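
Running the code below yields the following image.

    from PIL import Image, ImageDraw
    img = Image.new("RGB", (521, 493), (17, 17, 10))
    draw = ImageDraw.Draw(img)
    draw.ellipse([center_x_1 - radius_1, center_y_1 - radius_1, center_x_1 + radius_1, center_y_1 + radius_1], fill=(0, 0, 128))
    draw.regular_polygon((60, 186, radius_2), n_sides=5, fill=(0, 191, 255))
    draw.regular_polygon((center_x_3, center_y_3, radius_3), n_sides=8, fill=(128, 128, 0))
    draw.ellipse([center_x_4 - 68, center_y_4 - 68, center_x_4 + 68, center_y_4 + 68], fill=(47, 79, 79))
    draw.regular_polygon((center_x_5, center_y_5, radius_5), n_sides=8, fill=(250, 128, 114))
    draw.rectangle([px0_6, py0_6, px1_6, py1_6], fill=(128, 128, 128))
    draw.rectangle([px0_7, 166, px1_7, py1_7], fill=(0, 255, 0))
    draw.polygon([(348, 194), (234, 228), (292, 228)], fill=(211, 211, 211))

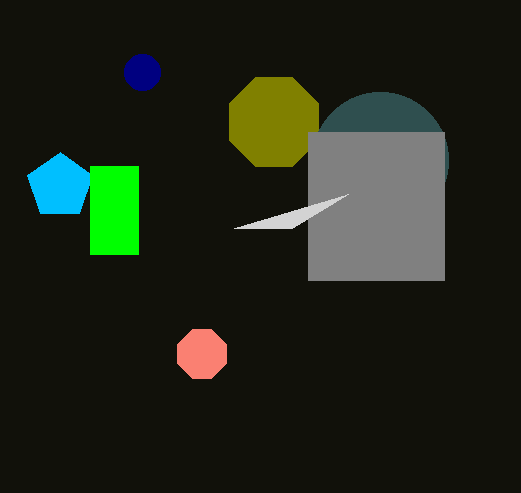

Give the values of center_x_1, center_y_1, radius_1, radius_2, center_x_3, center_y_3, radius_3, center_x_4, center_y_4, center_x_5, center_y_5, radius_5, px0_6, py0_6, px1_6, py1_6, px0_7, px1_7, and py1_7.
center_x_1 = 142, center_y_1 = 72, radius_1 = 18, radius_2 = 34, center_x_3 = 274, center_y_3 = 122, radius_3 = 48, center_x_4 = 380, center_y_4 = 160, center_x_5 = 202, center_y_5 = 354, radius_5 = 26, px0_6 = 308, py0_6 = 132, px1_6 = 444, py1_6 = 280, px0_7 = 90, px1_7 = 138, py1_7 = 254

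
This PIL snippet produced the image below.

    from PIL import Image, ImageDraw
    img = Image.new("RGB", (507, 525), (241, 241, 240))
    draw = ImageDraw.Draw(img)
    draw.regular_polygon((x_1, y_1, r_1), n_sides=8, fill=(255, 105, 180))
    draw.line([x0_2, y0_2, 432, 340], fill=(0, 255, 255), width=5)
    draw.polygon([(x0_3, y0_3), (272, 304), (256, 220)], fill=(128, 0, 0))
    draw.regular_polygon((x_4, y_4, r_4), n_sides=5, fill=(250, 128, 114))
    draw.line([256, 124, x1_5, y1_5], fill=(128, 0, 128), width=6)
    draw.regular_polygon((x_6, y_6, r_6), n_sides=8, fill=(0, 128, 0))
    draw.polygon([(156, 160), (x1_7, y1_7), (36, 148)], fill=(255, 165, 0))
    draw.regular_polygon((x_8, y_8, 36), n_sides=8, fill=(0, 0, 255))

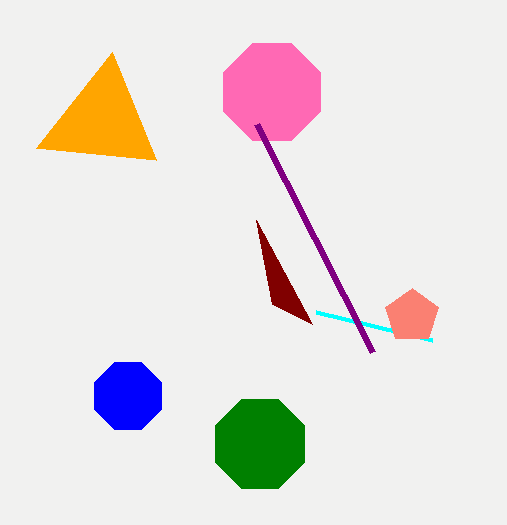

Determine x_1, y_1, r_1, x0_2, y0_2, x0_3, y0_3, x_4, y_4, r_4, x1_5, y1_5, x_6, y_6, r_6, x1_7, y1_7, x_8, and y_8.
x_1 = 272; y_1 = 92; r_1 = 52; x0_2 = 316; y0_2 = 312; x0_3 = 312; y0_3 = 324; x_4 = 412; y_4 = 316; r_4 = 28; x1_5 = 372; y1_5 = 352; x_6 = 260; y_6 = 444; r_6 = 48; x1_7 = 112; y1_7 = 52; x_8 = 128; y_8 = 396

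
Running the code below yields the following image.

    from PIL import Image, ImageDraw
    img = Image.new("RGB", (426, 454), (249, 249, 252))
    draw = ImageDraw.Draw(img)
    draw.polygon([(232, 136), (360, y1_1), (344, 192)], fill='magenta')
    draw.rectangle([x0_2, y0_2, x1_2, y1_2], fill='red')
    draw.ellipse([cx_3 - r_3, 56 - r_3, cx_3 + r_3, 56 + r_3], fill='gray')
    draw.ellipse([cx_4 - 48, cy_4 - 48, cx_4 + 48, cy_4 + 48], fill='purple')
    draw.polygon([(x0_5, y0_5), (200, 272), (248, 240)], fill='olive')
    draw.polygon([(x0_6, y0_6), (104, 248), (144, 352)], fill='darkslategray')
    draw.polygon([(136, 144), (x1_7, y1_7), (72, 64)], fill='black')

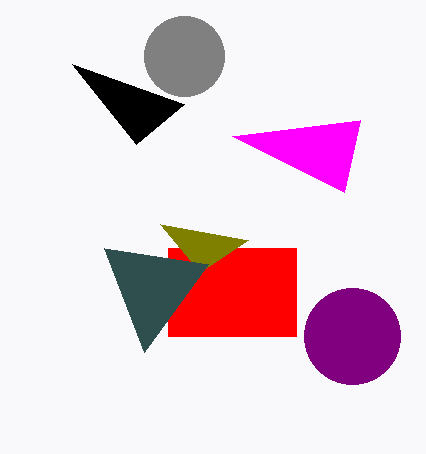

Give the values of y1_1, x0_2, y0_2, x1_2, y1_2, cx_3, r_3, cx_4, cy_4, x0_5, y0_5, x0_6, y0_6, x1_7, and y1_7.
y1_1 = 120; x0_2 = 168; y0_2 = 248; x1_2 = 296; y1_2 = 336; cx_3 = 184; r_3 = 40; cx_4 = 352; cy_4 = 336; x0_5 = 160; y0_5 = 224; x0_6 = 208; y0_6 = 264; x1_7 = 184; y1_7 = 104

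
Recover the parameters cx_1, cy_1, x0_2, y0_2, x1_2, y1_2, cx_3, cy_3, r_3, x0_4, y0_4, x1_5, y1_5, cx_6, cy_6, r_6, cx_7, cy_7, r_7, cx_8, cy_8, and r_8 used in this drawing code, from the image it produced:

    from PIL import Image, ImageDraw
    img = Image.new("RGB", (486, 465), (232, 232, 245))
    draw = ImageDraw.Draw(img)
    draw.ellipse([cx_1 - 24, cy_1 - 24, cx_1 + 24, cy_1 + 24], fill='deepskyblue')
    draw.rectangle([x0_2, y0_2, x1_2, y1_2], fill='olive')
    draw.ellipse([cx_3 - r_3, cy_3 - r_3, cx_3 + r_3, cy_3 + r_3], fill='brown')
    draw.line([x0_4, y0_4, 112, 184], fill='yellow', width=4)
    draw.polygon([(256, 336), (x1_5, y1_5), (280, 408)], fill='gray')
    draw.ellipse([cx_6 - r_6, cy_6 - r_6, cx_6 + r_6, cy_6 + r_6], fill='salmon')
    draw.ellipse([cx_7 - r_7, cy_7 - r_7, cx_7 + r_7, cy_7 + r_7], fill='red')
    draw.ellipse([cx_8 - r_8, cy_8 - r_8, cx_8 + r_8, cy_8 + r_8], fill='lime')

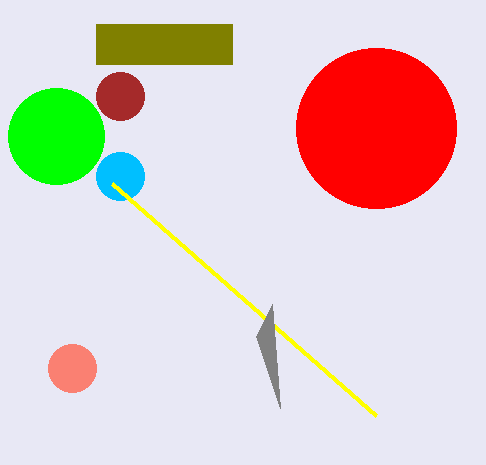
cx_1 = 120
cy_1 = 176
x0_2 = 96
y0_2 = 24
x1_2 = 232
y1_2 = 64
cx_3 = 120
cy_3 = 96
r_3 = 24
x0_4 = 376
y0_4 = 416
x1_5 = 272
y1_5 = 304
cx_6 = 72
cy_6 = 368
r_6 = 24
cx_7 = 376
cy_7 = 128
r_7 = 80
cx_8 = 56
cy_8 = 136
r_8 = 48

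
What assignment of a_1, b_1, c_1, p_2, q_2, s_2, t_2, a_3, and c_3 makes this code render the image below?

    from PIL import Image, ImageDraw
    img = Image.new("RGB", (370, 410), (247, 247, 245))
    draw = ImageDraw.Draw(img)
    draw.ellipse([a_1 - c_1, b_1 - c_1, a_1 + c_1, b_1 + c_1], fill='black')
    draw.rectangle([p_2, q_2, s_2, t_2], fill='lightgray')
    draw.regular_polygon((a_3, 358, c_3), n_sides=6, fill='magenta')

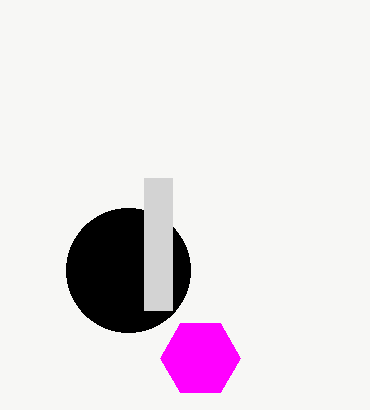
a_1 = 128
b_1 = 270
c_1 = 62
p_2 = 144
q_2 = 178
s_2 = 172
t_2 = 310
a_3 = 200
c_3 = 40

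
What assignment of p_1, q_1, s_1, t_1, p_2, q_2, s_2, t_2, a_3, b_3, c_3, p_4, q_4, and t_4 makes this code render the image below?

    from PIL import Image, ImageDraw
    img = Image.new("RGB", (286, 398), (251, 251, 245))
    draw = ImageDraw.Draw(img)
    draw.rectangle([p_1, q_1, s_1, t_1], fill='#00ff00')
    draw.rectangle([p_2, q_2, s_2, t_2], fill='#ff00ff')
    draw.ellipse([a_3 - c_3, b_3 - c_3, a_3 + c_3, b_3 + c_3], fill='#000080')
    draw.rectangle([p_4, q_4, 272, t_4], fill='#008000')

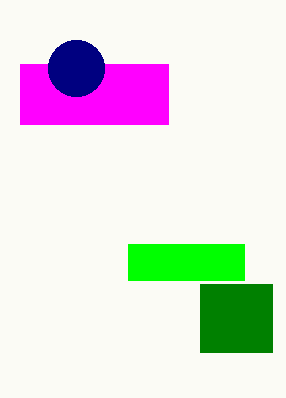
p_1 = 128; q_1 = 244; s_1 = 244; t_1 = 280; p_2 = 20; q_2 = 64; s_2 = 168; t_2 = 124; a_3 = 76; b_3 = 68; c_3 = 28; p_4 = 200; q_4 = 284; t_4 = 352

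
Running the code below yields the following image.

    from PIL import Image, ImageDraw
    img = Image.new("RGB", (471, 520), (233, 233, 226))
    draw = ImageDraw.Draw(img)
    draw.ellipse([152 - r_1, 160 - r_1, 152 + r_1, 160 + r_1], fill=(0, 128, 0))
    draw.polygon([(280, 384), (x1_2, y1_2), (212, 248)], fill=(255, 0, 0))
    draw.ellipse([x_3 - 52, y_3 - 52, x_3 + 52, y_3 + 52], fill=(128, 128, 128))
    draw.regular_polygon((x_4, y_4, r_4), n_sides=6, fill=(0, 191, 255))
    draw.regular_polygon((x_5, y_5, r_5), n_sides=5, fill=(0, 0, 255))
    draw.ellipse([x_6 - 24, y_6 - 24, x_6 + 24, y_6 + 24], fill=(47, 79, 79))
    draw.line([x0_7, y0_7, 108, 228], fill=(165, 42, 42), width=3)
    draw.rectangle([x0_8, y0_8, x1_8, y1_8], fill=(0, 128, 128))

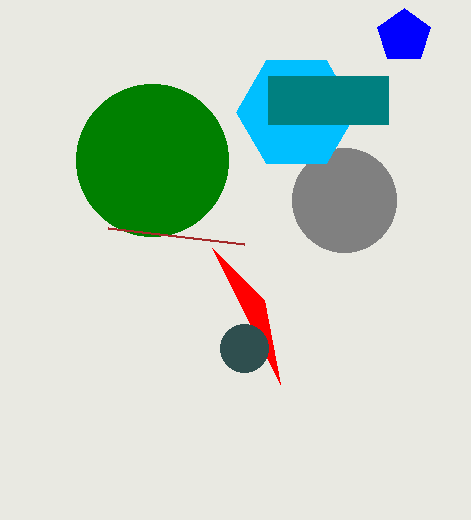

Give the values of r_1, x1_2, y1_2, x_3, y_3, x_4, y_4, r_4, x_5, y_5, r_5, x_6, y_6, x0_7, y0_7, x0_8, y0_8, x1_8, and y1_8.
r_1 = 76
x1_2 = 264
y1_2 = 300
x_3 = 344
y_3 = 200
x_4 = 296
y_4 = 112
r_4 = 60
x_5 = 404
y_5 = 36
r_5 = 28
x_6 = 244
y_6 = 348
x0_7 = 244
y0_7 = 244
x0_8 = 268
y0_8 = 76
x1_8 = 388
y1_8 = 124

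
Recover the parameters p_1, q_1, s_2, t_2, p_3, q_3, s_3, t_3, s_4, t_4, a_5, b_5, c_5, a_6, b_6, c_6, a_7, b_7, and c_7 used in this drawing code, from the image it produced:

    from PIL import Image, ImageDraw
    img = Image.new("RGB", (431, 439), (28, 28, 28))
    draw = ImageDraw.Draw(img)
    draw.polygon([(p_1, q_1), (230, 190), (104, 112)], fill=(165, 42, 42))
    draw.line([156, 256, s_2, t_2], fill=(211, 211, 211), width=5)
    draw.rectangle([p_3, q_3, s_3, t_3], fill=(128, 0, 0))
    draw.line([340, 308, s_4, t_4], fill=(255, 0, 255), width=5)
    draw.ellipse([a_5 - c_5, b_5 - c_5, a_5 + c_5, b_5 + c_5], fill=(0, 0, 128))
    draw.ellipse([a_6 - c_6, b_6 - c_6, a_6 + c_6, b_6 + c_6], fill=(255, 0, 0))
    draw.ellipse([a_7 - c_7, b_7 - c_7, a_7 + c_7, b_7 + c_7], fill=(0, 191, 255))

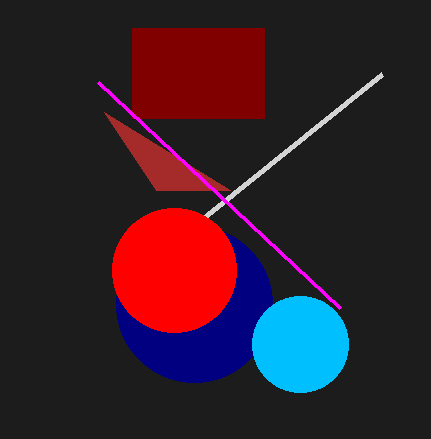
p_1 = 156
q_1 = 190
s_2 = 382
t_2 = 74
p_3 = 132
q_3 = 28
s_3 = 264
t_3 = 118
s_4 = 98
t_4 = 82
a_5 = 194
b_5 = 304
c_5 = 78
a_6 = 174
b_6 = 270
c_6 = 62
a_7 = 300
b_7 = 344
c_7 = 48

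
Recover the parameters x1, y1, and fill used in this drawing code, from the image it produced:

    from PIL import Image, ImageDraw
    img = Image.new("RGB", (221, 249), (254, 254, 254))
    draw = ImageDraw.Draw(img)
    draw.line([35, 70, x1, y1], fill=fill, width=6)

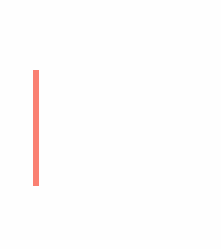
x1 = 35; y1 = 185; fill = 'salmon'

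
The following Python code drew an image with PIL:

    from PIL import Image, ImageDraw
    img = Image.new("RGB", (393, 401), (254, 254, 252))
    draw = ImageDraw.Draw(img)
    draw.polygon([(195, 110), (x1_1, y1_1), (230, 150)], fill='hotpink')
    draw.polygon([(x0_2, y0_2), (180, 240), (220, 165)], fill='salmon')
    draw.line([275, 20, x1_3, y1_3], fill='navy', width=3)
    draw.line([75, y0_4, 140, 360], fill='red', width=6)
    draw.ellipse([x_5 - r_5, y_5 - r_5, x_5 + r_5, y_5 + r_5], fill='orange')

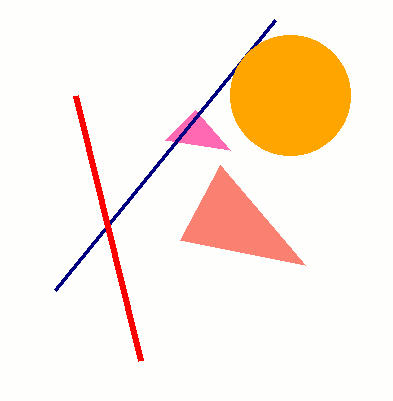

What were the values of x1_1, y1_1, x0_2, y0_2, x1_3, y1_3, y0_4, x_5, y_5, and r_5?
x1_1 = 165; y1_1 = 140; x0_2 = 305; y0_2 = 265; x1_3 = 55; y1_3 = 290; y0_4 = 95; x_5 = 290; y_5 = 95; r_5 = 60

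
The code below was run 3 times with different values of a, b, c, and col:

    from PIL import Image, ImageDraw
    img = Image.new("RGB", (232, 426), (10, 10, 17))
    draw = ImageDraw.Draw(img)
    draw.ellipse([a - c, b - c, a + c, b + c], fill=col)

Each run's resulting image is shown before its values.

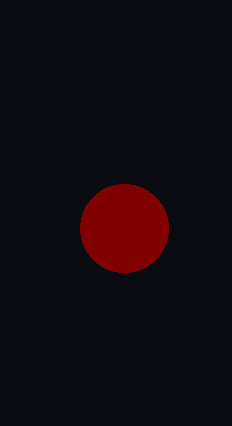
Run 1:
a = 124
b = 228
c = 44
col = 'maroon'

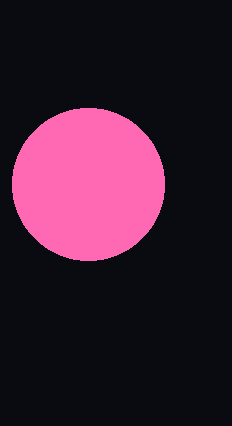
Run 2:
a = 88
b = 184
c = 76
col = 'hotpink'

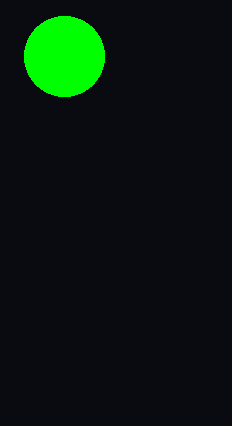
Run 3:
a = 64
b = 56
c = 40
col = 'lime'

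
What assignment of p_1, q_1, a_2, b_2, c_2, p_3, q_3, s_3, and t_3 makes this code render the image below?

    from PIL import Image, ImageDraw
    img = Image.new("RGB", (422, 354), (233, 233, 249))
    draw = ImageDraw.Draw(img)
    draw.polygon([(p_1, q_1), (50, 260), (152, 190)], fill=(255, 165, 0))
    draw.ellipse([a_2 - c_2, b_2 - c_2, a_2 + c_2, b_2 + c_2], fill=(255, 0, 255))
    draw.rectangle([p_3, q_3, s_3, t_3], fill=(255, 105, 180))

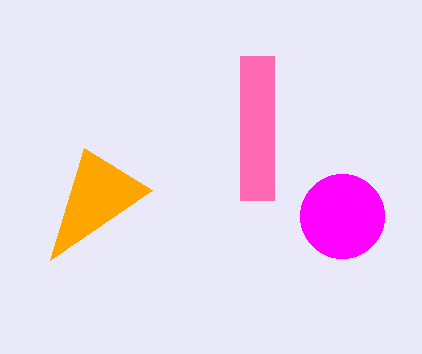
p_1 = 84
q_1 = 148
a_2 = 342
b_2 = 216
c_2 = 42
p_3 = 240
q_3 = 56
s_3 = 274
t_3 = 200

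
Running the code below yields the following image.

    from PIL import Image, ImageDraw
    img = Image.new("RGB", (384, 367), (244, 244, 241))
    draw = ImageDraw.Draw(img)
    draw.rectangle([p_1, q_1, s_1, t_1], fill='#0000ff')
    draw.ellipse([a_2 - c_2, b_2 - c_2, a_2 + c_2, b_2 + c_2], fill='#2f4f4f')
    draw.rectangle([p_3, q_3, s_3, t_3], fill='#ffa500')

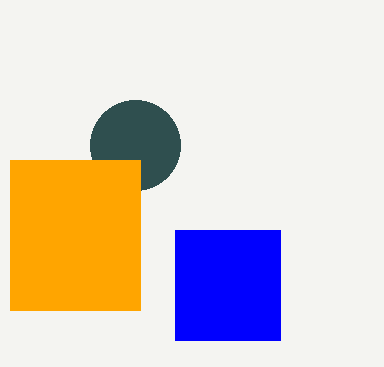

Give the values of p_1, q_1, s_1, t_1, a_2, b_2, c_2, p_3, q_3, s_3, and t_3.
p_1 = 175, q_1 = 230, s_1 = 280, t_1 = 340, a_2 = 135, b_2 = 145, c_2 = 45, p_3 = 10, q_3 = 160, s_3 = 140, t_3 = 310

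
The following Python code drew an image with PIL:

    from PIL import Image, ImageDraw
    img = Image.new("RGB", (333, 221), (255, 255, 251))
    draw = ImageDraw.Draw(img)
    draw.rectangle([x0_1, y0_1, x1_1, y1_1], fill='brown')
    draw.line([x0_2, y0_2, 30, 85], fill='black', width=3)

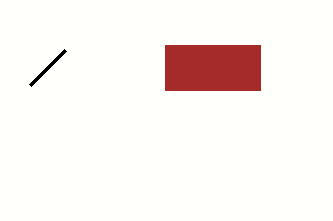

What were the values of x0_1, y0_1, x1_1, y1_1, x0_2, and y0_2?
x0_1 = 165
y0_1 = 45
x1_1 = 260
y1_1 = 90
x0_2 = 65
y0_2 = 50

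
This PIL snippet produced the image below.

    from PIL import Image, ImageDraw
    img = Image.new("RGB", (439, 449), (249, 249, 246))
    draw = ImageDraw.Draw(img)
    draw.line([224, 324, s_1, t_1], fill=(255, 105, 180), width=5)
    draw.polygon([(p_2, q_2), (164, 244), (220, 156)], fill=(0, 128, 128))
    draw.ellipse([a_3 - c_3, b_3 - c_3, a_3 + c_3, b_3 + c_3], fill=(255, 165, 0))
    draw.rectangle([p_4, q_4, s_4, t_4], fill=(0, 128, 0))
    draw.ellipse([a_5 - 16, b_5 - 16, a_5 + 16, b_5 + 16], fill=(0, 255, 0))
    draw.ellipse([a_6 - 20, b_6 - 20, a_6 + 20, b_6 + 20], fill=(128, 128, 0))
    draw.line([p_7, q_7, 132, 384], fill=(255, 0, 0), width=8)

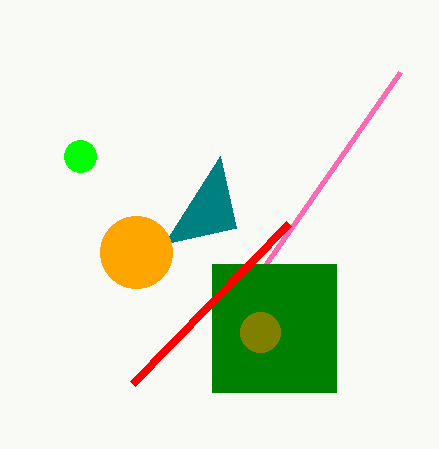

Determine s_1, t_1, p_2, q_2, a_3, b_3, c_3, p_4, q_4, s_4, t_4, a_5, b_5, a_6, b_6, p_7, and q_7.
s_1 = 400; t_1 = 72; p_2 = 236; q_2 = 228; a_3 = 136; b_3 = 252; c_3 = 36; p_4 = 212; q_4 = 264; s_4 = 336; t_4 = 392; a_5 = 80; b_5 = 156; a_6 = 260; b_6 = 332; p_7 = 288; q_7 = 224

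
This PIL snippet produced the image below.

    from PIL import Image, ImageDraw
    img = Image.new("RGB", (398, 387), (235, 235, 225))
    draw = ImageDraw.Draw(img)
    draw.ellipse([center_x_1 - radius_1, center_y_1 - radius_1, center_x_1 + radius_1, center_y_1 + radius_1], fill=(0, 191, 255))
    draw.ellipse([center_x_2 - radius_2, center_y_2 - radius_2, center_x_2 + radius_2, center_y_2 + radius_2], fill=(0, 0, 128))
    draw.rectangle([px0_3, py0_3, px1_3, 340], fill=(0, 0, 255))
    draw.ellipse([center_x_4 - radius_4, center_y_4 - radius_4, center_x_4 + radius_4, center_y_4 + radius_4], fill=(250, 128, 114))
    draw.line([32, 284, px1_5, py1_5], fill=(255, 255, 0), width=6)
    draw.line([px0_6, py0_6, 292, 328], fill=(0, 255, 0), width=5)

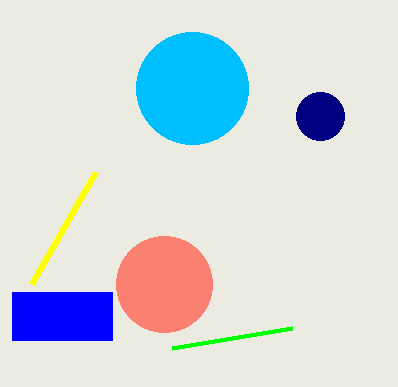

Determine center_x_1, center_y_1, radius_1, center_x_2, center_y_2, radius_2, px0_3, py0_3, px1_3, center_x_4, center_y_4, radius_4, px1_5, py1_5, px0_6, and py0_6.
center_x_1 = 192, center_y_1 = 88, radius_1 = 56, center_x_2 = 320, center_y_2 = 116, radius_2 = 24, px0_3 = 12, py0_3 = 292, px1_3 = 112, center_x_4 = 164, center_y_4 = 284, radius_4 = 48, px1_5 = 96, py1_5 = 172, px0_6 = 172, py0_6 = 348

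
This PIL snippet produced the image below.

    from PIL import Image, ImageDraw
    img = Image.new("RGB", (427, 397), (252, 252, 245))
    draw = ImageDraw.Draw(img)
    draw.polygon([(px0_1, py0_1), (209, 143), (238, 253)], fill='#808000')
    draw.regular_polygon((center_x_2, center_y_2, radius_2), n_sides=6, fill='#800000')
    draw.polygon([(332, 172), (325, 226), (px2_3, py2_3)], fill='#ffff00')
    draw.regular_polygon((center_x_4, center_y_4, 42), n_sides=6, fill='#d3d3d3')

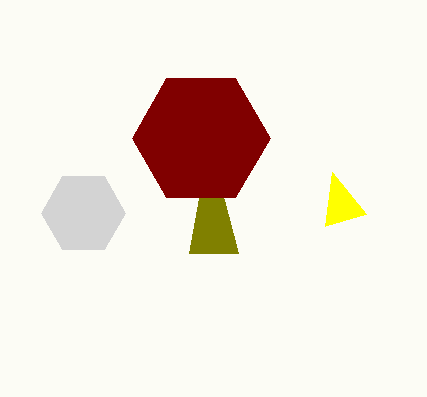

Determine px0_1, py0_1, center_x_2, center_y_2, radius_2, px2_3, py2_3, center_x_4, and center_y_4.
px0_1 = 189
py0_1 = 253
center_x_2 = 201
center_y_2 = 138
radius_2 = 69
px2_3 = 366
py2_3 = 214
center_x_4 = 83
center_y_4 = 213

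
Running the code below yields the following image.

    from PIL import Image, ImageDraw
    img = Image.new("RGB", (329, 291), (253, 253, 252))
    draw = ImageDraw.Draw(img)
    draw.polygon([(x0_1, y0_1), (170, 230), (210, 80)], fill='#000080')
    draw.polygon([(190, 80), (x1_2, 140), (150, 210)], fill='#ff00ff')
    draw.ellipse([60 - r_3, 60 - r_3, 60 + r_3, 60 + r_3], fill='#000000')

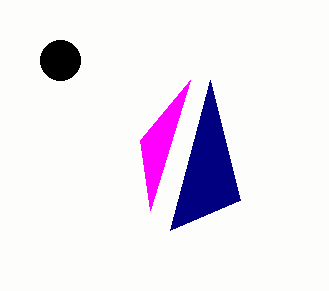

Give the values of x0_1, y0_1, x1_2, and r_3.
x0_1 = 240
y0_1 = 200
x1_2 = 140
r_3 = 20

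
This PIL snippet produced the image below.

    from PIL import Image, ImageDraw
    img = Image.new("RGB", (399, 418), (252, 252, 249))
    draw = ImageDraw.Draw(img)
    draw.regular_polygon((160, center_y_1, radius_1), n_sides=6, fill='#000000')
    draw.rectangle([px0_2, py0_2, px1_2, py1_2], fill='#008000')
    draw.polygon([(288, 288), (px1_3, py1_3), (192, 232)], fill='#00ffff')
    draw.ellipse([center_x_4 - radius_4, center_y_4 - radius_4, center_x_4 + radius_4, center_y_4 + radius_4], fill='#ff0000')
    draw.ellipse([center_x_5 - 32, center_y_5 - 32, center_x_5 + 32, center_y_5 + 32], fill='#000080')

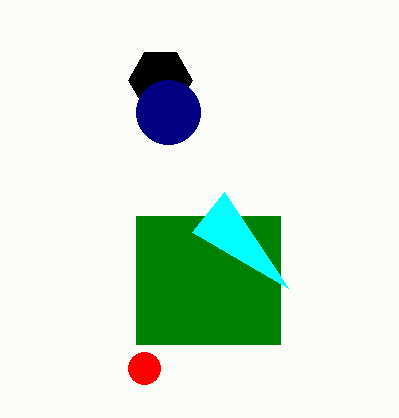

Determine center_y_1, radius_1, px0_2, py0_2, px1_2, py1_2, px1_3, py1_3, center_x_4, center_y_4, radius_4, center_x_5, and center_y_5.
center_y_1 = 80; radius_1 = 32; px0_2 = 136; py0_2 = 216; px1_2 = 280; py1_2 = 344; px1_3 = 224; py1_3 = 192; center_x_4 = 144; center_y_4 = 368; radius_4 = 16; center_x_5 = 168; center_y_5 = 112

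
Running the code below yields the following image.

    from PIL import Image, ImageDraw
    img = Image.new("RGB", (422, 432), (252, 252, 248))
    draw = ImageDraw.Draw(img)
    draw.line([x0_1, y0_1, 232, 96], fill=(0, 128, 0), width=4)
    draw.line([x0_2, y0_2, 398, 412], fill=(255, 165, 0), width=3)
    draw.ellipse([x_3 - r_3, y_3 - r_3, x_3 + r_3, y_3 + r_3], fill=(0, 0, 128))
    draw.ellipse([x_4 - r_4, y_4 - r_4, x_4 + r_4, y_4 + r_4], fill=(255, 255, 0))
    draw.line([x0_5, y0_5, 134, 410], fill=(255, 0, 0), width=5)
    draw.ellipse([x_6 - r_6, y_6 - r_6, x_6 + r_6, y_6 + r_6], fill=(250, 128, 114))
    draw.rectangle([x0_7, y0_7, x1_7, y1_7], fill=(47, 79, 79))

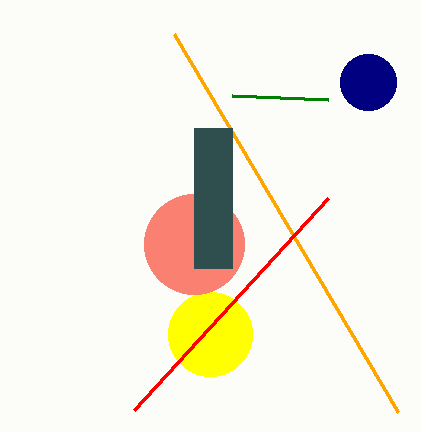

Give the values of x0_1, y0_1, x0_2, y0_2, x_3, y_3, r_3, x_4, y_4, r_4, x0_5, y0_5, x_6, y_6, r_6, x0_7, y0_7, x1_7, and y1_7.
x0_1 = 328; y0_1 = 100; x0_2 = 174; y0_2 = 34; x_3 = 368; y_3 = 82; r_3 = 28; x_4 = 210; y_4 = 334; r_4 = 42; x0_5 = 328; y0_5 = 198; x_6 = 194; y_6 = 244; r_6 = 50; x0_7 = 194; y0_7 = 128; x1_7 = 232; y1_7 = 268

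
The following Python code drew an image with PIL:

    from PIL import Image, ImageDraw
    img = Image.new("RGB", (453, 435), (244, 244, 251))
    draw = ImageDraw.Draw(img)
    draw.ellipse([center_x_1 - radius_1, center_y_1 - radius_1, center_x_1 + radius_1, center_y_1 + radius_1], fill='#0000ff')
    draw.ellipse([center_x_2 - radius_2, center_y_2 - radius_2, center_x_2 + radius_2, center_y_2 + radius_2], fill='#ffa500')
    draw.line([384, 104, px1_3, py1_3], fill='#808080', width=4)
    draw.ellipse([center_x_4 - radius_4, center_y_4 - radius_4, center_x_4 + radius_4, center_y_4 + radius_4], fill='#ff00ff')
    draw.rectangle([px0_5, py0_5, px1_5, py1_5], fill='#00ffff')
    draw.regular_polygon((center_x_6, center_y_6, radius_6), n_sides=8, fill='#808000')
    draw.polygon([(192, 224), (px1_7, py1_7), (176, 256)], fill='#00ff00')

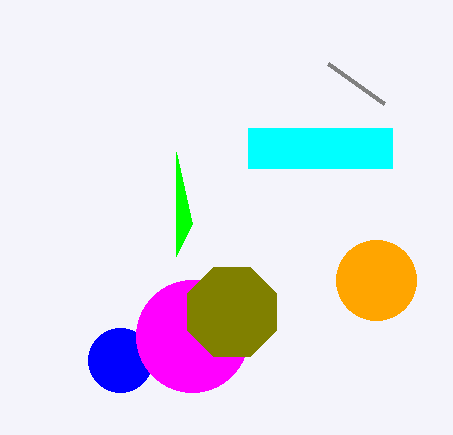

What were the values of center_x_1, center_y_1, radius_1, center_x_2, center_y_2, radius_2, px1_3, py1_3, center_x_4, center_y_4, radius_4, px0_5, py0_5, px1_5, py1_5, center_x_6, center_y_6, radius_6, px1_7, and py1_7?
center_x_1 = 120; center_y_1 = 360; radius_1 = 32; center_x_2 = 376; center_y_2 = 280; radius_2 = 40; px1_3 = 328; py1_3 = 64; center_x_4 = 192; center_y_4 = 336; radius_4 = 56; px0_5 = 248; py0_5 = 128; px1_5 = 392; py1_5 = 168; center_x_6 = 232; center_y_6 = 312; radius_6 = 48; px1_7 = 176; py1_7 = 152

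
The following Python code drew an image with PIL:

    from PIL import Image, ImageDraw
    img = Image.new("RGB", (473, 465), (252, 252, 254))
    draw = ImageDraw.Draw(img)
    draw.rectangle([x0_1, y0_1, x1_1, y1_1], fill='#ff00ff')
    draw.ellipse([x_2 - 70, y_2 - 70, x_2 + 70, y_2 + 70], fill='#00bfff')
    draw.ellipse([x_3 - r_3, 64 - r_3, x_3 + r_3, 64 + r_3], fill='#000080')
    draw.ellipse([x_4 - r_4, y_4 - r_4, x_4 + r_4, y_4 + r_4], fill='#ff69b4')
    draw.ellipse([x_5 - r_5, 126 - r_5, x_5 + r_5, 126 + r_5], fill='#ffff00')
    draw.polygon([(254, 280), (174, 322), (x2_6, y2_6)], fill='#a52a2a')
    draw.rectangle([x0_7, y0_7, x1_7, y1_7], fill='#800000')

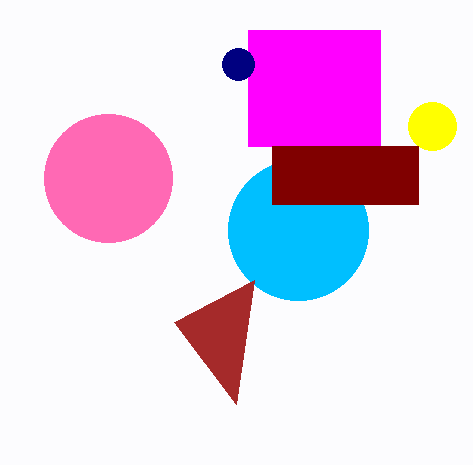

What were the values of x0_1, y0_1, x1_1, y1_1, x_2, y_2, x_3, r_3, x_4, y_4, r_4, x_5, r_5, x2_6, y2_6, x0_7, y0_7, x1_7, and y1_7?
x0_1 = 248; y0_1 = 30; x1_1 = 380; y1_1 = 146; x_2 = 298; y_2 = 230; x_3 = 238; r_3 = 16; x_4 = 108; y_4 = 178; r_4 = 64; x_5 = 432; r_5 = 24; x2_6 = 236; y2_6 = 404; x0_7 = 272; y0_7 = 146; x1_7 = 418; y1_7 = 204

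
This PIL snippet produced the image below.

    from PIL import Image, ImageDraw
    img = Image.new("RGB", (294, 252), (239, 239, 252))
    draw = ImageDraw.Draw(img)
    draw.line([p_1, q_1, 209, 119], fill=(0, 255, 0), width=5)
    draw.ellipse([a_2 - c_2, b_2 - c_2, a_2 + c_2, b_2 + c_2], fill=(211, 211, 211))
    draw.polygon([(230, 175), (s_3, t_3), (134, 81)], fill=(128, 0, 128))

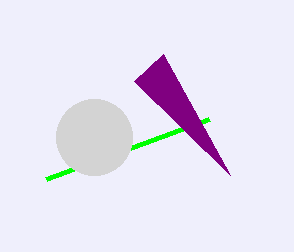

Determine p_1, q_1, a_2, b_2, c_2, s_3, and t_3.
p_1 = 46; q_1 = 179; a_2 = 94; b_2 = 137; c_2 = 38; s_3 = 163; t_3 = 54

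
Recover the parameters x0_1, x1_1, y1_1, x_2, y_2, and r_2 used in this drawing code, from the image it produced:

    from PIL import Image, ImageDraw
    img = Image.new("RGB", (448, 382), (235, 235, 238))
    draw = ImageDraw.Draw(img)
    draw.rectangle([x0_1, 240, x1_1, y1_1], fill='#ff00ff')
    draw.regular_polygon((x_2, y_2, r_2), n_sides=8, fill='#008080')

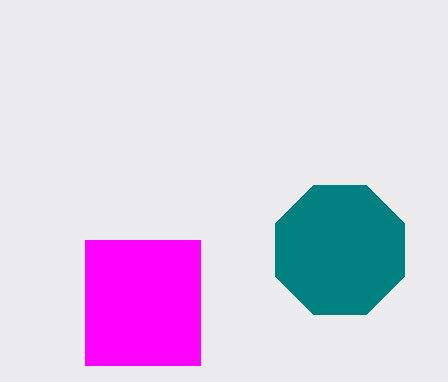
x0_1 = 85, x1_1 = 200, y1_1 = 365, x_2 = 340, y_2 = 250, r_2 = 70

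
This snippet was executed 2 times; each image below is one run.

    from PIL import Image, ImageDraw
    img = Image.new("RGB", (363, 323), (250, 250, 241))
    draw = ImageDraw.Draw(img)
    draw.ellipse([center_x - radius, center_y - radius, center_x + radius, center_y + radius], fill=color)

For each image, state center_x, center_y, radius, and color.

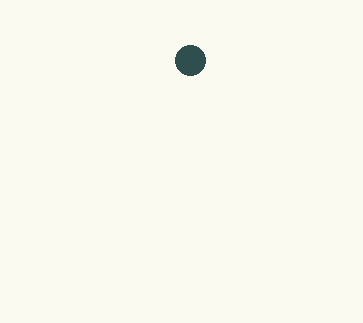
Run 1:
center_x = 190; center_y = 60; radius = 15; color = 'darkslategray'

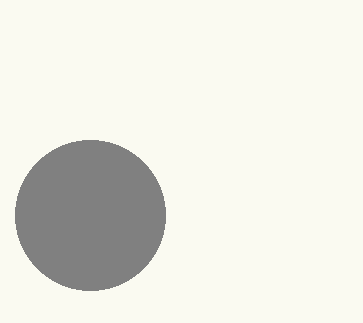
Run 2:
center_x = 90
center_y = 215
radius = 75
color = 'gray'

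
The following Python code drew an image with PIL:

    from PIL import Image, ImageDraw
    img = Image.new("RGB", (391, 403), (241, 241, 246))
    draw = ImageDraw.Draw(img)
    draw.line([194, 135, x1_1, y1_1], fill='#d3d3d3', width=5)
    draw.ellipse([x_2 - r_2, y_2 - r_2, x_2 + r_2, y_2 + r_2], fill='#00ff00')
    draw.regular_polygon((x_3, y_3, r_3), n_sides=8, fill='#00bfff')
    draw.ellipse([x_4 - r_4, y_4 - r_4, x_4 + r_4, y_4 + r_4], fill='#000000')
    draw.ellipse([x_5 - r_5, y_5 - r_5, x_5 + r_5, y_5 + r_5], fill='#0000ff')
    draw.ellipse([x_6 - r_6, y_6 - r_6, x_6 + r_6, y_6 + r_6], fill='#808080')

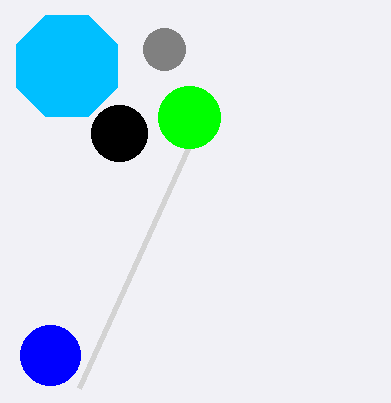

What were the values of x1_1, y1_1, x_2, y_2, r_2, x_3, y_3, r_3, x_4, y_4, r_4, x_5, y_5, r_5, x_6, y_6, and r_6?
x1_1 = 79, y1_1 = 388, x_2 = 189, y_2 = 117, r_2 = 31, x_3 = 67, y_3 = 66, r_3 = 55, x_4 = 119, y_4 = 133, r_4 = 28, x_5 = 50, y_5 = 355, r_5 = 30, x_6 = 164, y_6 = 49, r_6 = 21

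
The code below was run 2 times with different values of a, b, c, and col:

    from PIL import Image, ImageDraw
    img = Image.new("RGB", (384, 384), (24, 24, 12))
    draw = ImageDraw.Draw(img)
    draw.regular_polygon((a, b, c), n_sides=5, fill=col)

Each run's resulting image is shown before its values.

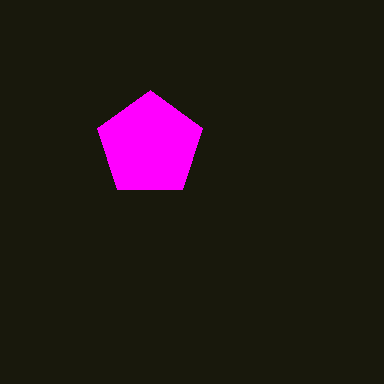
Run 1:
a = 150; b = 145; c = 55; col = 'magenta'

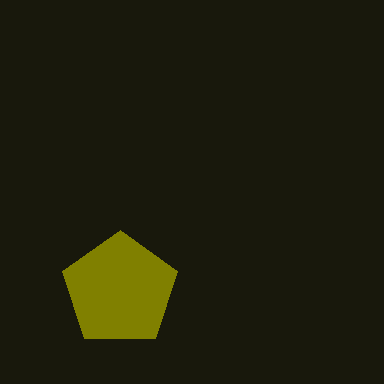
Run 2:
a = 120
b = 290
c = 60
col = 'olive'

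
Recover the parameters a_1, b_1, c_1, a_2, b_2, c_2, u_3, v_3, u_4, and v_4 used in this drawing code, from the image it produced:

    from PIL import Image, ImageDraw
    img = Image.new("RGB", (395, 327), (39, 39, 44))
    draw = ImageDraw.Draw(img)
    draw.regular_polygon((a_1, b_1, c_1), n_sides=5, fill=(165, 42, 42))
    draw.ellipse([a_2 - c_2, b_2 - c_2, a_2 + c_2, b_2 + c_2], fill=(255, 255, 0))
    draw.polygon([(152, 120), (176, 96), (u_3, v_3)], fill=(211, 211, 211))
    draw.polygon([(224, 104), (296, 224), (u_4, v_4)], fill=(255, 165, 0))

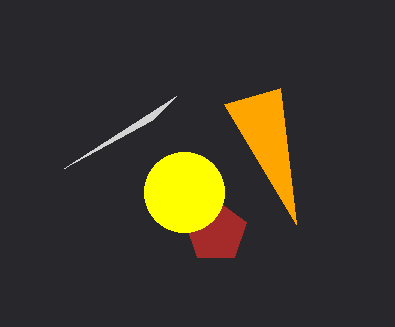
a_1 = 216; b_1 = 232; c_1 = 32; a_2 = 184; b_2 = 192; c_2 = 40; u_3 = 64; v_3 = 168; u_4 = 280; v_4 = 88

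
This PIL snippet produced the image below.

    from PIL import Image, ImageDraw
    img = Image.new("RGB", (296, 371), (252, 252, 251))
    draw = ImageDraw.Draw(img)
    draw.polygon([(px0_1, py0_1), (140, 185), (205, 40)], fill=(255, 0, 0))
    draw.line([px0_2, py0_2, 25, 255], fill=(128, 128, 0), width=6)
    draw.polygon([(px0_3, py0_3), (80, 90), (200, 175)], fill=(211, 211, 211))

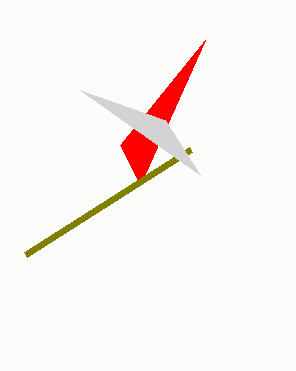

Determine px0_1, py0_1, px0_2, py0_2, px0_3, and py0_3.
px0_1 = 120; py0_1 = 145; px0_2 = 190; py0_2 = 150; px0_3 = 165; py0_3 = 120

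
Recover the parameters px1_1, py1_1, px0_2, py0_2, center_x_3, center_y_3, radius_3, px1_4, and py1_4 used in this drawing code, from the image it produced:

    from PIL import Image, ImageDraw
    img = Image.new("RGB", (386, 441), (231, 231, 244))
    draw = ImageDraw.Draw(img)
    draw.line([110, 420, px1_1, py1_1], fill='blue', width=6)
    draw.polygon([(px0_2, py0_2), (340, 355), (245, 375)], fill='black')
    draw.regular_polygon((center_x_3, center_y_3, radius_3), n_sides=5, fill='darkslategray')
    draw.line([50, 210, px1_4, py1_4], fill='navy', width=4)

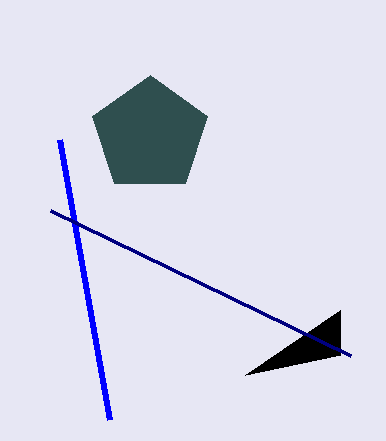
px1_1 = 60; py1_1 = 140; px0_2 = 340; py0_2 = 310; center_x_3 = 150; center_y_3 = 135; radius_3 = 60; px1_4 = 350; py1_4 = 355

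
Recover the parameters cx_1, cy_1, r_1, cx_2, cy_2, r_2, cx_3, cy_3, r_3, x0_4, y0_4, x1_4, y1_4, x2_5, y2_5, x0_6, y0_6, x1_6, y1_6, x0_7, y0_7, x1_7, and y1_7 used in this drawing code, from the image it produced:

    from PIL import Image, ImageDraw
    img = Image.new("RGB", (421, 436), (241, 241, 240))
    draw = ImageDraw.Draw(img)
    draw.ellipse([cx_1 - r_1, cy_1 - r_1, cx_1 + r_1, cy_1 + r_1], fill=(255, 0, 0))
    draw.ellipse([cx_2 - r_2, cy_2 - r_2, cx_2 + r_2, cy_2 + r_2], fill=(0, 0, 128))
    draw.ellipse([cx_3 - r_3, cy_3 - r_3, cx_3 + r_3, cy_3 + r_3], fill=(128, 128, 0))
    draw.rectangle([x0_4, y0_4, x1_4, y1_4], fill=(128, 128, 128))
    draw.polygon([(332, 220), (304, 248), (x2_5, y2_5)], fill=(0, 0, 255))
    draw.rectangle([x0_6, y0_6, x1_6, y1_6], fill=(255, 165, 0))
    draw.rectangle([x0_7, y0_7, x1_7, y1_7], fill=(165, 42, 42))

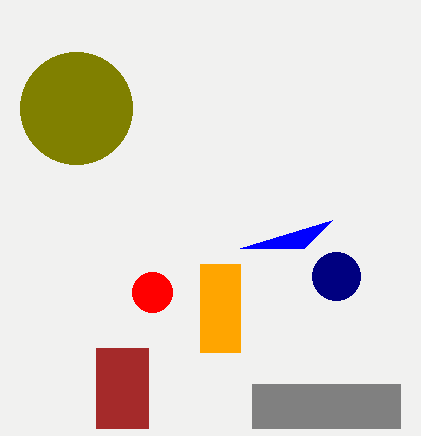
cx_1 = 152
cy_1 = 292
r_1 = 20
cx_2 = 336
cy_2 = 276
r_2 = 24
cx_3 = 76
cy_3 = 108
r_3 = 56
x0_4 = 252
y0_4 = 384
x1_4 = 400
y1_4 = 428
x2_5 = 240
y2_5 = 248
x0_6 = 200
y0_6 = 264
x1_6 = 240
y1_6 = 352
x0_7 = 96
y0_7 = 348
x1_7 = 148
y1_7 = 428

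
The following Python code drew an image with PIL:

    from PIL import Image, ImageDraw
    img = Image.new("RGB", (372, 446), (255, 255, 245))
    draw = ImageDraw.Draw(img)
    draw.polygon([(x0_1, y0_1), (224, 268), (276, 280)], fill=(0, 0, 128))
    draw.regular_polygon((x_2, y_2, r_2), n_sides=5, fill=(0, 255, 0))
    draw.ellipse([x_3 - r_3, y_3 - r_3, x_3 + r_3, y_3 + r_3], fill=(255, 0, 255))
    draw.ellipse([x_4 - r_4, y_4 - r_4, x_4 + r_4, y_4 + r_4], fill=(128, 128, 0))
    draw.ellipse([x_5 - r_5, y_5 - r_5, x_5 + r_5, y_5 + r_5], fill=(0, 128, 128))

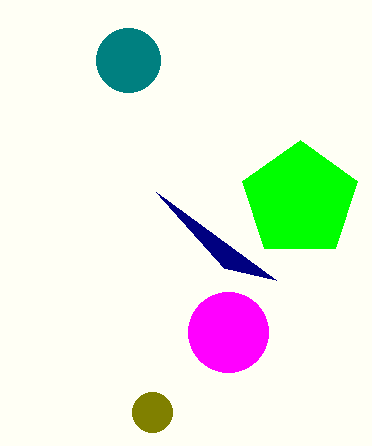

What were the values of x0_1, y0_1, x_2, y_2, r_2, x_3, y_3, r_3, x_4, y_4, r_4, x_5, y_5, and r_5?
x0_1 = 156; y0_1 = 192; x_2 = 300; y_2 = 200; r_2 = 60; x_3 = 228; y_3 = 332; r_3 = 40; x_4 = 152; y_4 = 412; r_4 = 20; x_5 = 128; y_5 = 60; r_5 = 32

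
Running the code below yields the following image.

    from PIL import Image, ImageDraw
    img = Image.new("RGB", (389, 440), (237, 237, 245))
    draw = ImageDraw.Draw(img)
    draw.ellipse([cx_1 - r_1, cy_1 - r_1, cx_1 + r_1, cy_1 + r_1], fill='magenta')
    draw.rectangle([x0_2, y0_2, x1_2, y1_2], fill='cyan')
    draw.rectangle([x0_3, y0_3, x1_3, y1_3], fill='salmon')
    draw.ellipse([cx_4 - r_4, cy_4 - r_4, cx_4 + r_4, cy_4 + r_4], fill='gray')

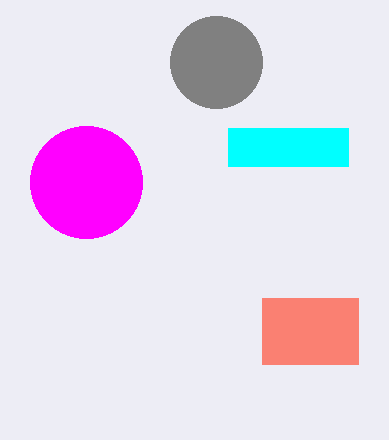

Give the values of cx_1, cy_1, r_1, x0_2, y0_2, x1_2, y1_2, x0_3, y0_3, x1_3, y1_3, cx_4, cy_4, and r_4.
cx_1 = 86
cy_1 = 182
r_1 = 56
x0_2 = 228
y0_2 = 128
x1_2 = 348
y1_2 = 166
x0_3 = 262
y0_3 = 298
x1_3 = 358
y1_3 = 364
cx_4 = 216
cy_4 = 62
r_4 = 46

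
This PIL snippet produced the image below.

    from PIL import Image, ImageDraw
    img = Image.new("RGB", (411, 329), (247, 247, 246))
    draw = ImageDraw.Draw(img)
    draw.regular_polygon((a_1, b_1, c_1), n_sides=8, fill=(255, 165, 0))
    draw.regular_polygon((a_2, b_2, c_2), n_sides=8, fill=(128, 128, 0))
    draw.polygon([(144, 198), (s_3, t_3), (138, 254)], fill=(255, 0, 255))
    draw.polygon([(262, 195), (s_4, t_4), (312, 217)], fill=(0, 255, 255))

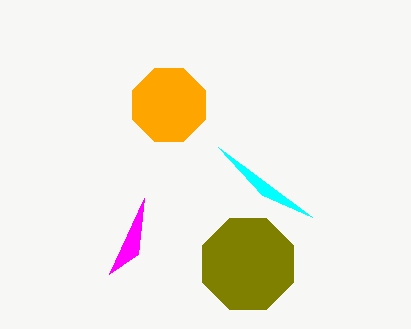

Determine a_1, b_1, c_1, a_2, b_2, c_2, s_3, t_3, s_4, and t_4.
a_1 = 169; b_1 = 105; c_1 = 39; a_2 = 248; b_2 = 264; c_2 = 49; s_3 = 109; t_3 = 274; s_4 = 218; t_4 = 147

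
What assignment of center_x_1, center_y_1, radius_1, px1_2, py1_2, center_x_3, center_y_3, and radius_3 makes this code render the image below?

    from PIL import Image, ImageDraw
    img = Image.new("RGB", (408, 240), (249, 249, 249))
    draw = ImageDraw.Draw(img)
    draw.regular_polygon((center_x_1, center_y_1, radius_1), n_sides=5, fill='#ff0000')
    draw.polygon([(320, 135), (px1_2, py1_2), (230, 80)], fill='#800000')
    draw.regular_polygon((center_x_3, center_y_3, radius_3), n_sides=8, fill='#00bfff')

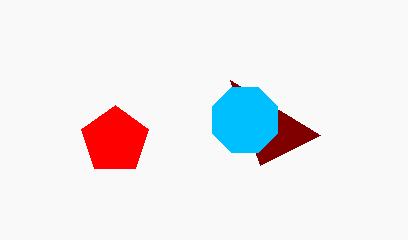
center_x_1 = 115, center_y_1 = 140, radius_1 = 35, px1_2 = 260, py1_2 = 165, center_x_3 = 245, center_y_3 = 120, radius_3 = 35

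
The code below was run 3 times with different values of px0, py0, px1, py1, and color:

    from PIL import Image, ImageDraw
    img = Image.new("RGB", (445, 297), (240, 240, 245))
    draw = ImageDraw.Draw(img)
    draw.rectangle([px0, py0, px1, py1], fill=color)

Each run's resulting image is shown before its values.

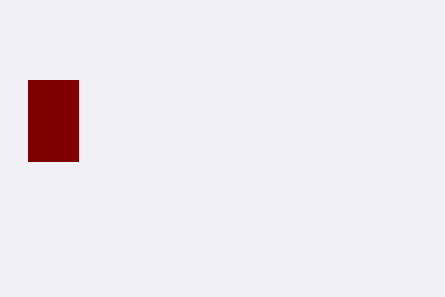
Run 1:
px0 = 28, py0 = 80, px1 = 78, py1 = 161, color = 'maroon'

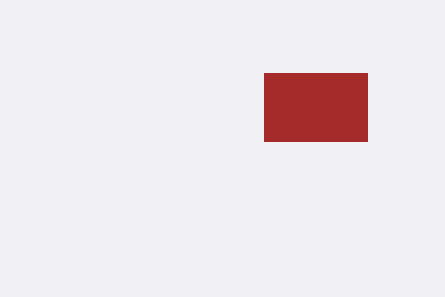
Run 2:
px0 = 264; py0 = 73; px1 = 367; py1 = 141; color = 'brown'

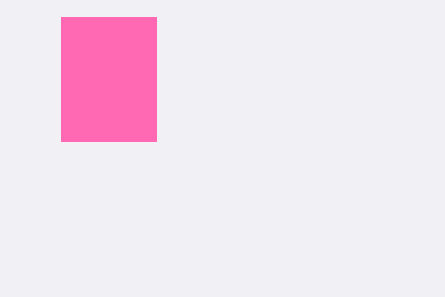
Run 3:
px0 = 61, py0 = 17, px1 = 156, py1 = 141, color = 'hotpink'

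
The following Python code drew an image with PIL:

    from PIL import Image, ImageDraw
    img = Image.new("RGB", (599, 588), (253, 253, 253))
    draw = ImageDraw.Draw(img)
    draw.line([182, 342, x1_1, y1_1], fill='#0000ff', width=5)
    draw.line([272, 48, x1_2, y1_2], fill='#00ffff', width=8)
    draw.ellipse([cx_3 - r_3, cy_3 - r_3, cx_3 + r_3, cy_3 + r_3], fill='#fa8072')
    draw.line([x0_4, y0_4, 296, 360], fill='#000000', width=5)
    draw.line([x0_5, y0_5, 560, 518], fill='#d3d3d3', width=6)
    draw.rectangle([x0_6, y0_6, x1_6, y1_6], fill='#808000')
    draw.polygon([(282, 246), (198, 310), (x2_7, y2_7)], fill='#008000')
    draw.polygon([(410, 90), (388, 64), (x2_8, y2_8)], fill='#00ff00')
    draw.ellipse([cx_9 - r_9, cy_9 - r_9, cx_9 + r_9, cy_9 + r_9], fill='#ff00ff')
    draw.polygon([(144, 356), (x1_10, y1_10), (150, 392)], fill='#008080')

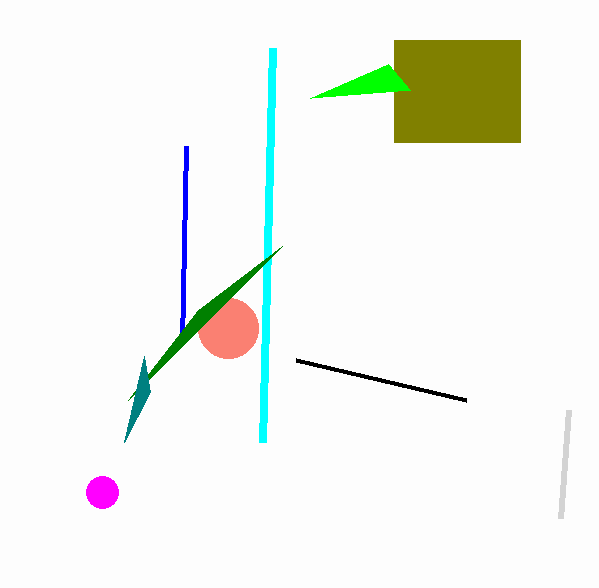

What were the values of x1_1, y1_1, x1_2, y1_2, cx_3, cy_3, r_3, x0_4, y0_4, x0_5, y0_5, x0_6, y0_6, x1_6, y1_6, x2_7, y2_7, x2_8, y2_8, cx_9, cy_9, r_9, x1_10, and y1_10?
x1_1 = 186, y1_1 = 146, x1_2 = 262, y1_2 = 442, cx_3 = 228, cy_3 = 328, r_3 = 30, x0_4 = 466, y0_4 = 400, x0_5 = 568, y0_5 = 410, x0_6 = 394, y0_6 = 40, x1_6 = 520, y1_6 = 142, x2_7 = 128, y2_7 = 400, x2_8 = 310, y2_8 = 98, cx_9 = 102, cy_9 = 492, r_9 = 16, x1_10 = 124, y1_10 = 442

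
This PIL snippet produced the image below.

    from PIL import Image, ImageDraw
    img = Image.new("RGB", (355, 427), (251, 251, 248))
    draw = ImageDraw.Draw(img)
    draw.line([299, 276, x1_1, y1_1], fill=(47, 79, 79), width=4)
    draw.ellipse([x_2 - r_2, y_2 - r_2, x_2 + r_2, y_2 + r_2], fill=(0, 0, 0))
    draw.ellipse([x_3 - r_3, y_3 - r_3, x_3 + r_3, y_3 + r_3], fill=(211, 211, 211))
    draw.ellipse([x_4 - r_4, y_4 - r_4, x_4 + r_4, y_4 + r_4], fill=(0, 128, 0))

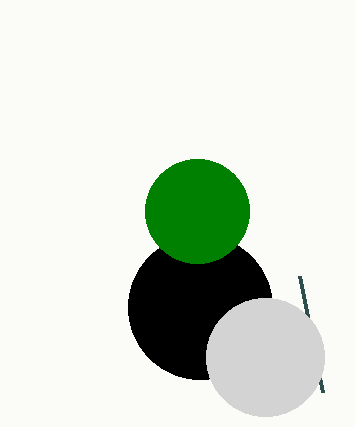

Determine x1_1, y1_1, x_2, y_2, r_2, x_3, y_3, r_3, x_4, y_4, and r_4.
x1_1 = 322; y1_1 = 392; x_2 = 200; y_2 = 307; r_2 = 72; x_3 = 265; y_3 = 357; r_3 = 59; x_4 = 197; y_4 = 211; r_4 = 52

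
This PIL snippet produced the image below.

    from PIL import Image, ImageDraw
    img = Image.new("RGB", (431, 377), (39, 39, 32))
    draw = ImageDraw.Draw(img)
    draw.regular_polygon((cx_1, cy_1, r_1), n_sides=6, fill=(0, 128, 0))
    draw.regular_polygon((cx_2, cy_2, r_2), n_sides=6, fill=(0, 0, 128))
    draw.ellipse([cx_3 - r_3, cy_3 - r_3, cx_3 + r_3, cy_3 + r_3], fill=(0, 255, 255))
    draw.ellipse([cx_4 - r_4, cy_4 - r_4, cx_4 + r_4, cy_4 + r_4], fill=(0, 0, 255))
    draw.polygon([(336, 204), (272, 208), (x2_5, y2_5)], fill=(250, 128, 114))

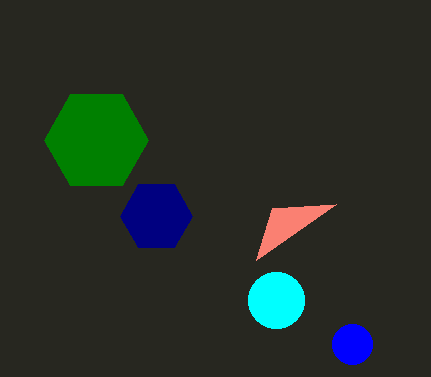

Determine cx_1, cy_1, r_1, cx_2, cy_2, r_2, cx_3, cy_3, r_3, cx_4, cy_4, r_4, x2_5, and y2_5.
cx_1 = 96; cy_1 = 140; r_1 = 52; cx_2 = 156; cy_2 = 216; r_2 = 36; cx_3 = 276; cy_3 = 300; r_3 = 28; cx_4 = 352; cy_4 = 344; r_4 = 20; x2_5 = 256; y2_5 = 260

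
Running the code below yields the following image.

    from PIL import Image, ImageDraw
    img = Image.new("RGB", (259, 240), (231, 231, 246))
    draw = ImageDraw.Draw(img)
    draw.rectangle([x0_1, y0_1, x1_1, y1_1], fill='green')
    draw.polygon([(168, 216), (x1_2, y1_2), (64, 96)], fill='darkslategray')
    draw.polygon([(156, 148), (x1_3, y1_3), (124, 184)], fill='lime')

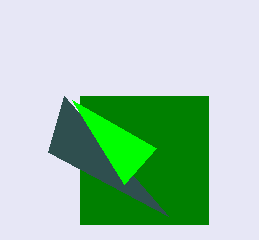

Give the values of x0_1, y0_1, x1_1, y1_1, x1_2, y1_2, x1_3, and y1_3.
x0_1 = 80, y0_1 = 96, x1_1 = 208, y1_1 = 224, x1_2 = 48, y1_2 = 152, x1_3 = 72, y1_3 = 100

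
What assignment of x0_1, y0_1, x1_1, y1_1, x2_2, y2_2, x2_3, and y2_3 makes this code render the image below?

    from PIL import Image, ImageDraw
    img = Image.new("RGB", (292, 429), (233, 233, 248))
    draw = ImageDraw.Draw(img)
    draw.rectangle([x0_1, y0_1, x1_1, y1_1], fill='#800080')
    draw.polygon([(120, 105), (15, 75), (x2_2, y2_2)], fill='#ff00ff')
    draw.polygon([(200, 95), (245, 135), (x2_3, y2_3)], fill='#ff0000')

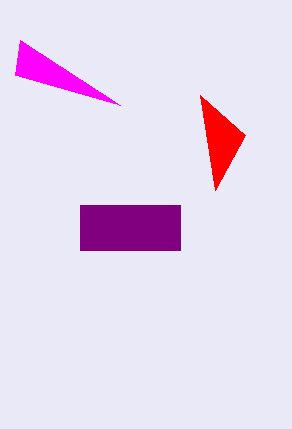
x0_1 = 80, y0_1 = 205, x1_1 = 180, y1_1 = 250, x2_2 = 20, y2_2 = 40, x2_3 = 215, y2_3 = 190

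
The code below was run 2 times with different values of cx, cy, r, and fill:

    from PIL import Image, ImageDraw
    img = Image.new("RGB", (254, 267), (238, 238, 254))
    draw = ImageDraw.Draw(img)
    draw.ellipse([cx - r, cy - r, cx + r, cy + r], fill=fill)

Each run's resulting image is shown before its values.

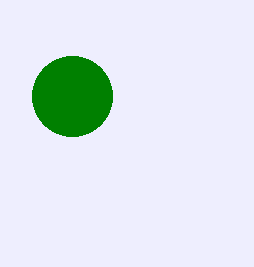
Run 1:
cx = 72
cy = 96
r = 40
fill = 'green'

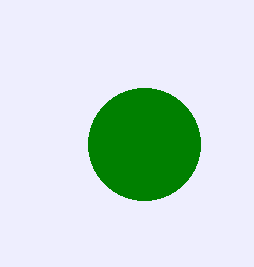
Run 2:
cx = 144; cy = 144; r = 56; fill = 'green'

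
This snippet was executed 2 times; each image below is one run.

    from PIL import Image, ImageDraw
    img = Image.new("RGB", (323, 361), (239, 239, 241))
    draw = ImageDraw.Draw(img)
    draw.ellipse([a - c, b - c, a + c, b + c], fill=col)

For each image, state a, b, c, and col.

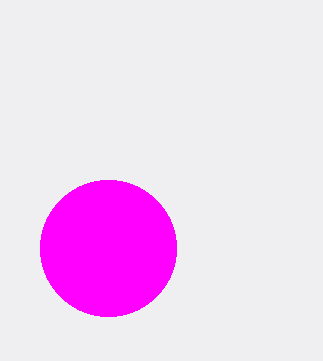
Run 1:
a = 108; b = 248; c = 68; col = 'magenta'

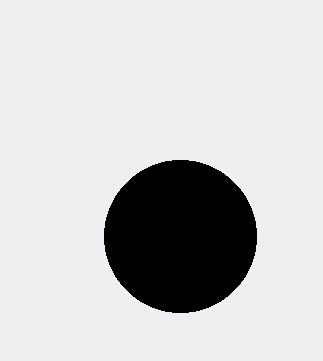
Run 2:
a = 180, b = 236, c = 76, col = 'black'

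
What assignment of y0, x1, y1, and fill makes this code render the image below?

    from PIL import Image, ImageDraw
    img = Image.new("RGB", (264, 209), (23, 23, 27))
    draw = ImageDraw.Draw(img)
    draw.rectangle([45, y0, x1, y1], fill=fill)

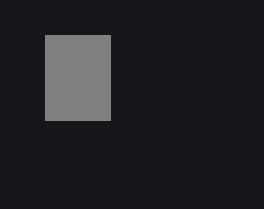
y0 = 35, x1 = 110, y1 = 120, fill = 'gray'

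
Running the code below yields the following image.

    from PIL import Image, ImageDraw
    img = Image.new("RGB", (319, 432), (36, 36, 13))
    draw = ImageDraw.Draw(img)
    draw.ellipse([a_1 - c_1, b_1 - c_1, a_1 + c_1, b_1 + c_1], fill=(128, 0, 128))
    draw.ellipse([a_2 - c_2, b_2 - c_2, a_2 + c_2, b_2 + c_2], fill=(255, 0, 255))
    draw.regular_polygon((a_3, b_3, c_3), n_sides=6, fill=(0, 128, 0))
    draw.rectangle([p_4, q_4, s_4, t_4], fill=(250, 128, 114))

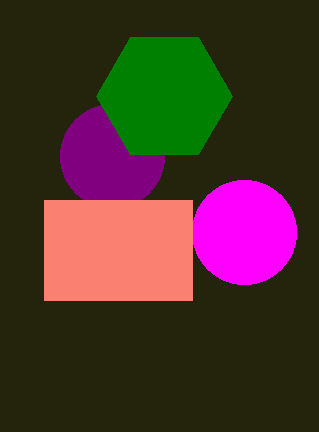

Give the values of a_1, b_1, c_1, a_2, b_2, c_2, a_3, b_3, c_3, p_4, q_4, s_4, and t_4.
a_1 = 112
b_1 = 156
c_1 = 52
a_2 = 244
b_2 = 232
c_2 = 52
a_3 = 164
b_3 = 96
c_3 = 68
p_4 = 44
q_4 = 200
s_4 = 192
t_4 = 300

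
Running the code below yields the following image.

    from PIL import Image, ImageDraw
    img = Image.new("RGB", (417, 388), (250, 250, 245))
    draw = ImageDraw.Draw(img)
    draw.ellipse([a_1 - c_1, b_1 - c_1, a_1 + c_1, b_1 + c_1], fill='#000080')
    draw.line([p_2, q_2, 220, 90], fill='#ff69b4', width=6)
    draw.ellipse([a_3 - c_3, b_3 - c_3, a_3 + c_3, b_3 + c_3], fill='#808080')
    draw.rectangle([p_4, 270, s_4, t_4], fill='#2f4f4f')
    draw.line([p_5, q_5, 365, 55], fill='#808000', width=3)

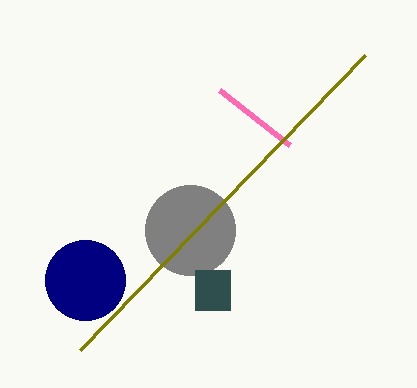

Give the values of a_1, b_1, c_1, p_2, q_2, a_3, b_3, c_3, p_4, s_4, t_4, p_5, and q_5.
a_1 = 85, b_1 = 280, c_1 = 40, p_2 = 290, q_2 = 145, a_3 = 190, b_3 = 230, c_3 = 45, p_4 = 195, s_4 = 230, t_4 = 310, p_5 = 80, q_5 = 350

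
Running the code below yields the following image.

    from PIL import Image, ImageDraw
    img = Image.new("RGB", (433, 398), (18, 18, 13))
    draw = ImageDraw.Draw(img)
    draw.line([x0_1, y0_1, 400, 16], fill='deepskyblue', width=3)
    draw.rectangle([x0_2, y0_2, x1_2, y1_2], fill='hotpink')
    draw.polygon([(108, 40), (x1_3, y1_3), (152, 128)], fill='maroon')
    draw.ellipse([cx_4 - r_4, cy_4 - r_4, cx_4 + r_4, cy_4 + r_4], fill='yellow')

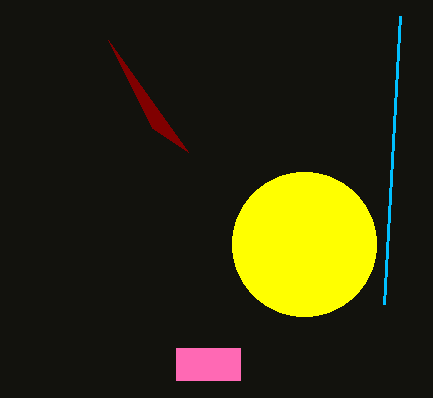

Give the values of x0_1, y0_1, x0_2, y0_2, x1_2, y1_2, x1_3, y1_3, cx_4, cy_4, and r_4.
x0_1 = 384
y0_1 = 304
x0_2 = 176
y0_2 = 348
x1_2 = 240
y1_2 = 380
x1_3 = 188
y1_3 = 152
cx_4 = 304
cy_4 = 244
r_4 = 72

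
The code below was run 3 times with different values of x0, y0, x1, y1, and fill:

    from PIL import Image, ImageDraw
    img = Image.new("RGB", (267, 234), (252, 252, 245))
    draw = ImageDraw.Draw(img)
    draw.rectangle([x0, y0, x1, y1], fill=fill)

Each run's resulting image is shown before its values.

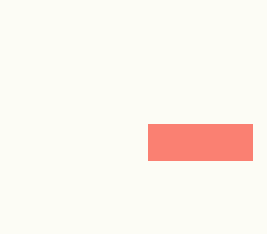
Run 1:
x0 = 148; y0 = 124; x1 = 252; y1 = 160; fill = 'salmon'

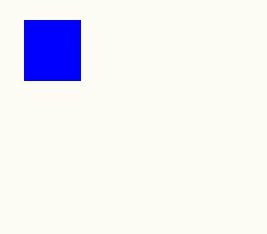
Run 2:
x0 = 24; y0 = 20; x1 = 80; y1 = 80; fill = 'blue'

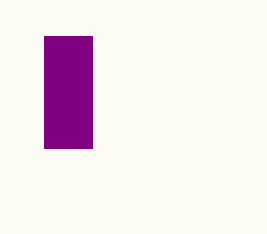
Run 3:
x0 = 44; y0 = 36; x1 = 92; y1 = 148; fill = 'purple'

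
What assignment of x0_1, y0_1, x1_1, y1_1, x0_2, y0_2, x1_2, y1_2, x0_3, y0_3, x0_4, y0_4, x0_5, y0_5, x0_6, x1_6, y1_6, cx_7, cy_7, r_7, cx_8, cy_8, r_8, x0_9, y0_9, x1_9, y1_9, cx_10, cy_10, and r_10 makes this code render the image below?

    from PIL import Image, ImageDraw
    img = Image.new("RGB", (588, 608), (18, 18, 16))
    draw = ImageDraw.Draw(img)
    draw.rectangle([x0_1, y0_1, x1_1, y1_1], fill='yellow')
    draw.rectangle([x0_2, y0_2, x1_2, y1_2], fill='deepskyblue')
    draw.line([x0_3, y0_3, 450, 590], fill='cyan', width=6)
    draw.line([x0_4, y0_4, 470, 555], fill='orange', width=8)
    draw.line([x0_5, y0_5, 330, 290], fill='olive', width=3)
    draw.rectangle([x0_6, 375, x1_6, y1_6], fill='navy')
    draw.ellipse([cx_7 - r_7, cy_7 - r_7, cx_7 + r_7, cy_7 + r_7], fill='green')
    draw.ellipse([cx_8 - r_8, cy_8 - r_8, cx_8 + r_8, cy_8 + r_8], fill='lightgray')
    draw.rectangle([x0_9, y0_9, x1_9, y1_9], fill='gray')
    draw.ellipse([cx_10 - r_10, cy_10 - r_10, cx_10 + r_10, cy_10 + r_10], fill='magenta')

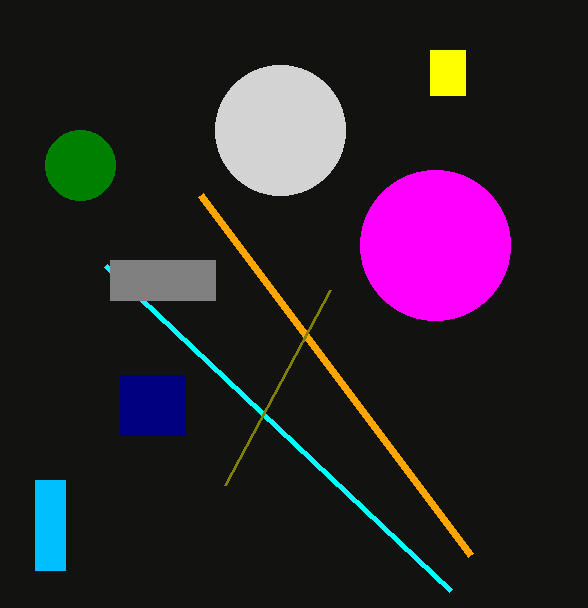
x0_1 = 430, y0_1 = 50, x1_1 = 465, y1_1 = 95, x0_2 = 35, y0_2 = 480, x1_2 = 65, y1_2 = 570, x0_3 = 105, y0_3 = 265, x0_4 = 200, y0_4 = 195, x0_5 = 225, y0_5 = 485, x0_6 = 120, x1_6 = 185, y1_6 = 435, cx_7 = 80, cy_7 = 165, r_7 = 35, cx_8 = 280, cy_8 = 130, r_8 = 65, x0_9 = 110, y0_9 = 260, x1_9 = 215, y1_9 = 300, cx_10 = 435, cy_10 = 245, r_10 = 75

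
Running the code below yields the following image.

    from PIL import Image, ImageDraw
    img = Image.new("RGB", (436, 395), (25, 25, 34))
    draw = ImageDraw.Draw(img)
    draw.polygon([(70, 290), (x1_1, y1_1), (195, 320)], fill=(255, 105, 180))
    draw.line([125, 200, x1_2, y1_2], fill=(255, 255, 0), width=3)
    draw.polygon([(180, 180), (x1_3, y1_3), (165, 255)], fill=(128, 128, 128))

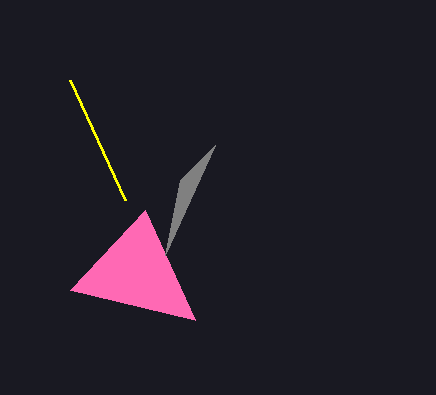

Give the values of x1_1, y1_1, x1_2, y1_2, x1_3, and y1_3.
x1_1 = 145
y1_1 = 210
x1_2 = 70
y1_2 = 80
x1_3 = 215
y1_3 = 145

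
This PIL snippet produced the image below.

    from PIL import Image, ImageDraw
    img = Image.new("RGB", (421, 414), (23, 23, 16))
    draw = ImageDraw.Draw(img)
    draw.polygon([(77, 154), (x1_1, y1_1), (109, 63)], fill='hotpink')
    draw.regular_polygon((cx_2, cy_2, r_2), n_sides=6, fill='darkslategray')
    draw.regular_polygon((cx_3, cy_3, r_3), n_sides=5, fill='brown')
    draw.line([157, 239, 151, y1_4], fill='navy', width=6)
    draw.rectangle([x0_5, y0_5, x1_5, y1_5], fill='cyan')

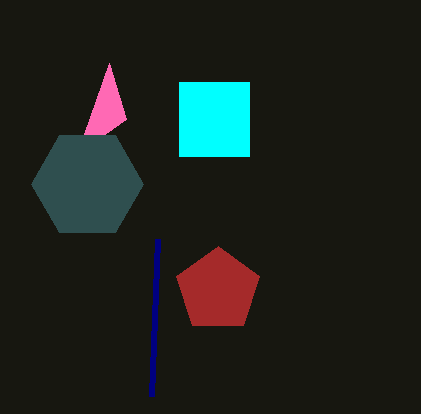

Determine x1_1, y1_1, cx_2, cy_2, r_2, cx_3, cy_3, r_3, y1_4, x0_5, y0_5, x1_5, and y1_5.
x1_1 = 126; y1_1 = 119; cx_2 = 87; cy_2 = 184; r_2 = 56; cx_3 = 218; cy_3 = 290; r_3 = 44; y1_4 = 396; x0_5 = 179; y0_5 = 82; x1_5 = 249; y1_5 = 156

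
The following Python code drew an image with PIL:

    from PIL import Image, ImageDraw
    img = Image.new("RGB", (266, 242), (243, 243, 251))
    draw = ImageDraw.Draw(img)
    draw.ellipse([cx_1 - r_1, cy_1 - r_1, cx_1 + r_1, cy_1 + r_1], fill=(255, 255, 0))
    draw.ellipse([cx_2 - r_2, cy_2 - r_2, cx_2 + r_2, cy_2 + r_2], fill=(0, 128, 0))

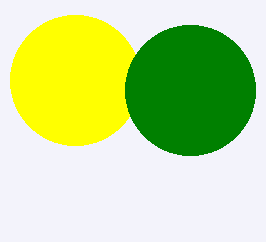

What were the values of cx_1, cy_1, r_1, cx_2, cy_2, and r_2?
cx_1 = 75, cy_1 = 80, r_1 = 65, cx_2 = 190, cy_2 = 90, r_2 = 65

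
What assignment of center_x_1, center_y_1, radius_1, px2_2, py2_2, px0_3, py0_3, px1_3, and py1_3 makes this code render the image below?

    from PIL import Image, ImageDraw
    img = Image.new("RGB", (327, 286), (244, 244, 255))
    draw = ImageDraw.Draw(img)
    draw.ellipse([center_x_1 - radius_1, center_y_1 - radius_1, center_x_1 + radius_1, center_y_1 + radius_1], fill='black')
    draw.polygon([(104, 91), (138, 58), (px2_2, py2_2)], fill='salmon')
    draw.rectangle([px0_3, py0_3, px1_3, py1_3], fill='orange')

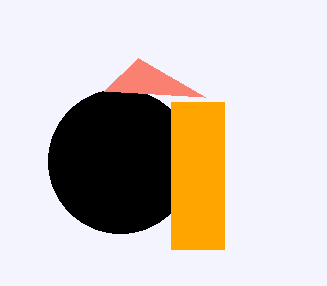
center_x_1 = 120
center_y_1 = 161
radius_1 = 72
px2_2 = 205
py2_2 = 97
px0_3 = 171
py0_3 = 102
px1_3 = 224
py1_3 = 249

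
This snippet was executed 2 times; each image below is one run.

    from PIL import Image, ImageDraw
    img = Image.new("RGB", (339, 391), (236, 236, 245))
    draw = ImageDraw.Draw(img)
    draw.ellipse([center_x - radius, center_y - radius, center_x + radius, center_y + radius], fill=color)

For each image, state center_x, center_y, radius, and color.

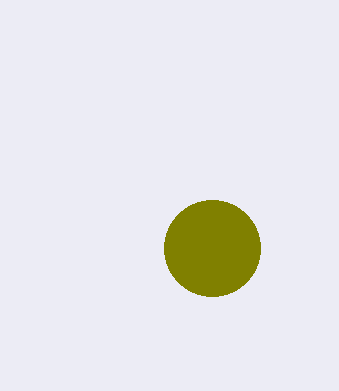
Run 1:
center_x = 212, center_y = 248, radius = 48, color = 'olive'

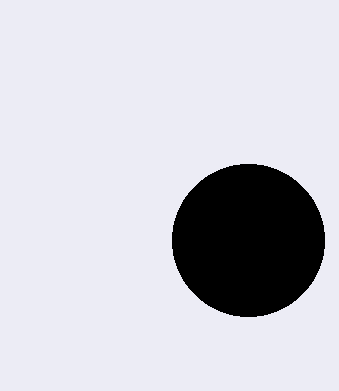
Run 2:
center_x = 248, center_y = 240, radius = 76, color = 'black'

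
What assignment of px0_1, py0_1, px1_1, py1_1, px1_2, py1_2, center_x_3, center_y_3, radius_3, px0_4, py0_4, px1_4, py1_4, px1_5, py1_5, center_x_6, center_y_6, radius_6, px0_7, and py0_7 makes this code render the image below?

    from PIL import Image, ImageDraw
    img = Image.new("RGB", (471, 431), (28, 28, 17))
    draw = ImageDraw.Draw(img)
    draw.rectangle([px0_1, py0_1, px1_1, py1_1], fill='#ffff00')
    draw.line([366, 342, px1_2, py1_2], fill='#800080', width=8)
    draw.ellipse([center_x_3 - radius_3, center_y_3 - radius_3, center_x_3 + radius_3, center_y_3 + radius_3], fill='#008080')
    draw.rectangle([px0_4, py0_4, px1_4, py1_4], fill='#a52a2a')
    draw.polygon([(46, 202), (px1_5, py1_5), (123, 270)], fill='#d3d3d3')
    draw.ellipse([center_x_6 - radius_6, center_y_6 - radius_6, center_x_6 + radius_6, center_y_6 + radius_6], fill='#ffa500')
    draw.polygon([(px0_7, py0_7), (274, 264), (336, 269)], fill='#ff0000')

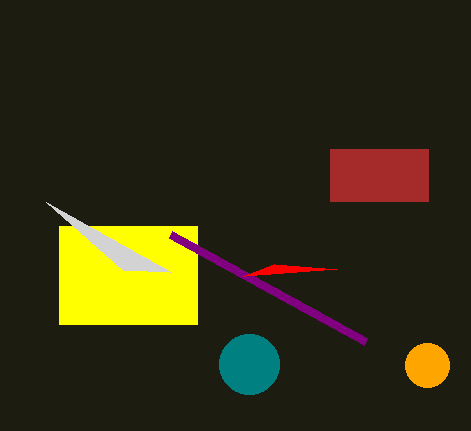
px0_1 = 59
py0_1 = 226
px1_1 = 197
py1_1 = 324
px1_2 = 171
py1_2 = 235
center_x_3 = 249
center_y_3 = 364
radius_3 = 30
px0_4 = 330
py0_4 = 149
px1_4 = 428
py1_4 = 201
px1_5 = 171
py1_5 = 272
center_x_6 = 427
center_y_6 = 365
radius_6 = 22
px0_7 = 243
py0_7 = 276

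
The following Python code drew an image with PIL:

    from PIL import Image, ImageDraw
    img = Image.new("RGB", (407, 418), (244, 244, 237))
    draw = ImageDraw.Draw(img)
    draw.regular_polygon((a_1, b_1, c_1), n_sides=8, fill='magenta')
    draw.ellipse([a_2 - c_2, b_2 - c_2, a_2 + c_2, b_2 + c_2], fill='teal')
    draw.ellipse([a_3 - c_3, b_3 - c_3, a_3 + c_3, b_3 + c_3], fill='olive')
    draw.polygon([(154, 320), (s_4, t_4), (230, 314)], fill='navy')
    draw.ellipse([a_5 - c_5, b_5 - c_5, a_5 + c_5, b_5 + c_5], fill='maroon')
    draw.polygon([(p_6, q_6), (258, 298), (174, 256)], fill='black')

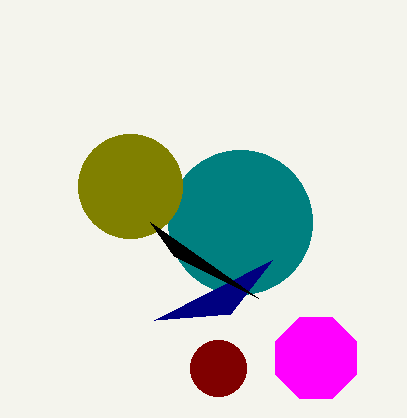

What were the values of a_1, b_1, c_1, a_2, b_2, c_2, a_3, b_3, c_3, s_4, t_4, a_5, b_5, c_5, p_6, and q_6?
a_1 = 316, b_1 = 358, c_1 = 44, a_2 = 240, b_2 = 222, c_2 = 72, a_3 = 130, b_3 = 186, c_3 = 52, s_4 = 272, t_4 = 260, a_5 = 218, b_5 = 368, c_5 = 28, p_6 = 150, q_6 = 222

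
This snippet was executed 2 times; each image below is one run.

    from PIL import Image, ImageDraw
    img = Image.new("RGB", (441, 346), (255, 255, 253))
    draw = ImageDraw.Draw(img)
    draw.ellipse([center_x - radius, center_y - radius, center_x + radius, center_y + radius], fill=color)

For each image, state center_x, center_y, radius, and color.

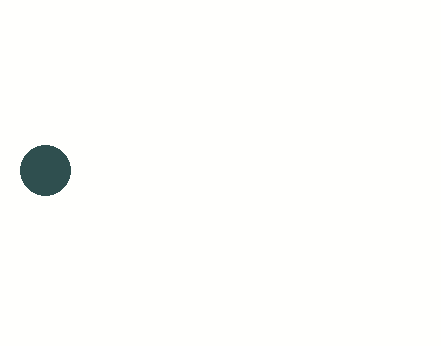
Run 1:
center_x = 45
center_y = 170
radius = 25
color = 'darkslategray'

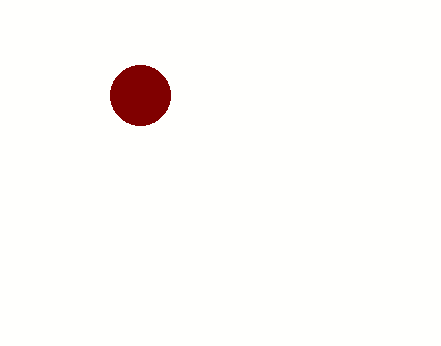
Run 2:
center_x = 140, center_y = 95, radius = 30, color = 'maroon'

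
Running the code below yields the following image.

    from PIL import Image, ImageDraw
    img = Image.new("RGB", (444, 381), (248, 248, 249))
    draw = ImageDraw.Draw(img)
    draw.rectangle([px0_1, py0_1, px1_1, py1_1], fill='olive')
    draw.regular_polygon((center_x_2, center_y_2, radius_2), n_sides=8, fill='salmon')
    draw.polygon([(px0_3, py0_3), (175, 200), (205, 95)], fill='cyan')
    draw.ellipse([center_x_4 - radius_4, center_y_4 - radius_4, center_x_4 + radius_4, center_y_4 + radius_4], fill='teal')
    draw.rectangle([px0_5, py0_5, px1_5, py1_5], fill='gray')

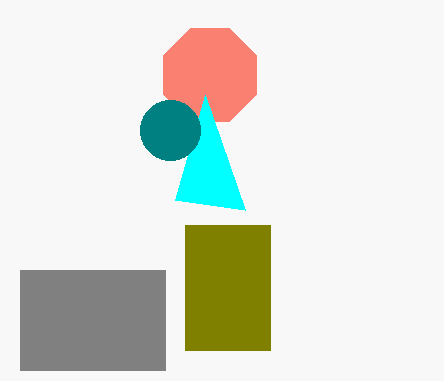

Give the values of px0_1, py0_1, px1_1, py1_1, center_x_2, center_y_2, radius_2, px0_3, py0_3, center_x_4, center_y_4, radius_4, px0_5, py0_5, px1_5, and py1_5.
px0_1 = 185, py0_1 = 225, px1_1 = 270, py1_1 = 350, center_x_2 = 210, center_y_2 = 75, radius_2 = 50, px0_3 = 245, py0_3 = 210, center_x_4 = 170, center_y_4 = 130, radius_4 = 30, px0_5 = 20, py0_5 = 270, px1_5 = 165, py1_5 = 370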